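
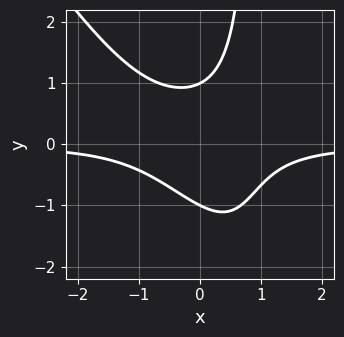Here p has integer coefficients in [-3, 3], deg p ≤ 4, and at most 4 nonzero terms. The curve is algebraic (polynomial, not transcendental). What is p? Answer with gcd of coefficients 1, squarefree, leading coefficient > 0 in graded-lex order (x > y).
(a) deg p = 3. A generic line meets the curve in up to 3 points.
(b) Observable constraints: the y-axis gridline crossings are at y ∈ {-1, 1}; the curve avoids every integer x-axis point in the box.
(c) Putting this together gives p.

3*x^2*y + 2*x*y^2 - 2*y^2 + 2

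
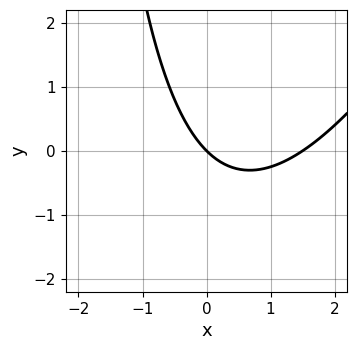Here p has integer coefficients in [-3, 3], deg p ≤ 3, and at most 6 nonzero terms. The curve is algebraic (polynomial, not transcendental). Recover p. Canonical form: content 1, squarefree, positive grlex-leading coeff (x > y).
2*x^2 - x*y - 3*x - 3*y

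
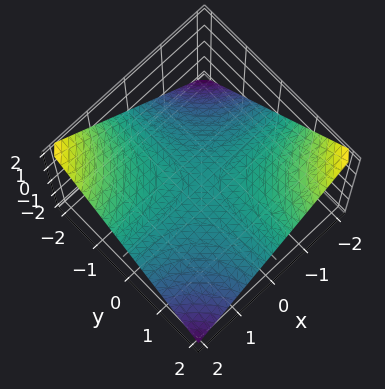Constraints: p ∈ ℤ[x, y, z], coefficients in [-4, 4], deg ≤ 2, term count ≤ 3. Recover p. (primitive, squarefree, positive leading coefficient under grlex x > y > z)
x*y + 2*z

1. deg p = 2. A saddle surface; a quadric.
2. From the visible intercepts: every point of the x-axis in the box is on the surface; every point of the y-axis in the box is on the surface; one z-axis crossing is at z = 0.
3. These observations pin down the coefficients.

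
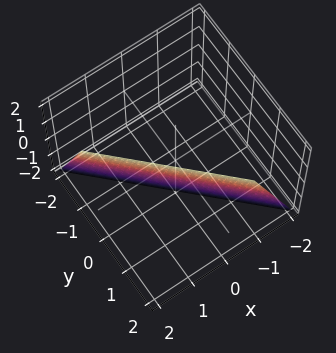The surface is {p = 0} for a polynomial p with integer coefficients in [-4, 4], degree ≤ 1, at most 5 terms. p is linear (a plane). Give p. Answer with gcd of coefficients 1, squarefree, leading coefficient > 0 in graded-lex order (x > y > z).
3*x + 3*y - z - 2

(a) deg p = 1. The surface is flat (a plane).
(b) Observable constraints: one z-axis crossing is at z = -2.
(c) Fitting integer coefficients to these (and the overall shape) gives p.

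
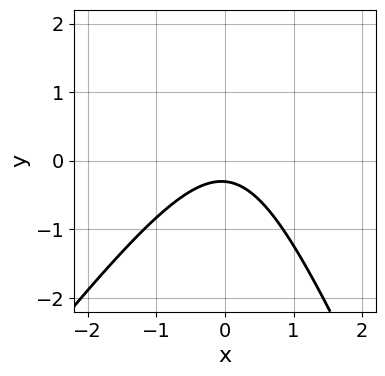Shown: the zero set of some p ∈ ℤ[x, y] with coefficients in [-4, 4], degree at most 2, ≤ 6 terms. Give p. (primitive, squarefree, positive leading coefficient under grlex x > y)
3*x^2 - x*y - y^2 + 3*y + 1

deg p = 2. No degree-1 curve has this shape.
Reading off the gridlines: no x-intercept at any integer in the box.
Matching integer coefficients to the picture gives p.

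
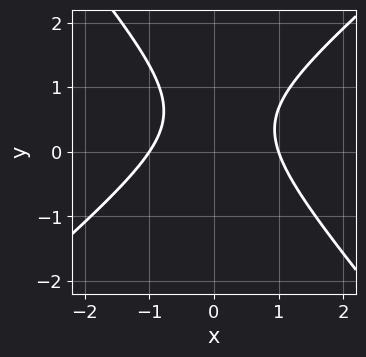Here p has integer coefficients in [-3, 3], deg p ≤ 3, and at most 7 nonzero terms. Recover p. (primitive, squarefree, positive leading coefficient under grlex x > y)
3*x^2 - x*y - 3*y^2 + 3*y - 3

(a) deg p = 2.
(b) Checking where it meets the axes: the x-axis gridline crossings are at x ∈ {-1, 1}; it misses every integer gridline on the y-axis.
(c) Fitting integer coefficients to these (and the overall shape) gives p.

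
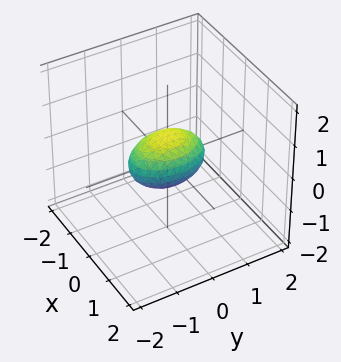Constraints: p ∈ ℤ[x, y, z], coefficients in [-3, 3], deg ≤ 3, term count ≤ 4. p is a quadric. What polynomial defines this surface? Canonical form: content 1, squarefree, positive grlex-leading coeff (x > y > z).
2*x^2 + y^2 + 2*z^2 - 1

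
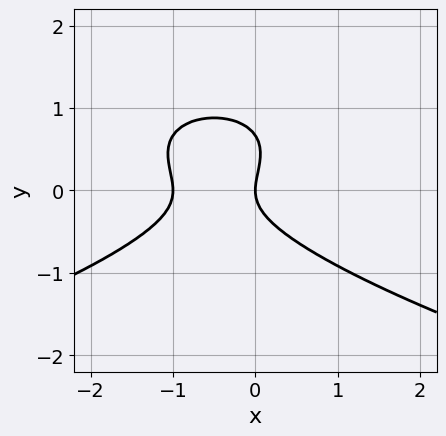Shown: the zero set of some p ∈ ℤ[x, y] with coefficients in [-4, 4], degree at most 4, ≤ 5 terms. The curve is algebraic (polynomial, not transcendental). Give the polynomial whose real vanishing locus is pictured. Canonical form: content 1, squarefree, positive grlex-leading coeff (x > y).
1. deg p = 3.
2. From the axis intercepts and sections: among the integer gridlines, it crosses the x-axis at x ∈ {-1, 0}; one y-axis crossing is at y = 0.
3. Matching integer coefficients to the picture gives p.

3*y^3 + 2*x^2 - 2*y^2 + 2*x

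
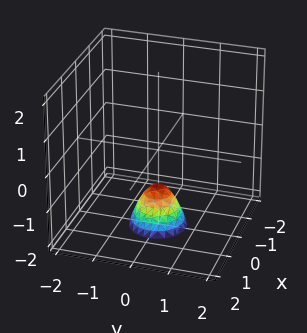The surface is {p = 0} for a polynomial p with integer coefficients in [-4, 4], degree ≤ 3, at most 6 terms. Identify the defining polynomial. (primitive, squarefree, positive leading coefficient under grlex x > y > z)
2*x^2 + 2*y^2 + z + 1

The degree is 2 — the shape is more complex than any degree-1 surface.
Symmetries: the z-axis is an axis of rotation, so x and y enter only as x² + y².
Against the integer gridlines: no x-intercept at any integer in the box; a circular section at z = -2 has radius between 0 and 1; the surface avoids every integer y-axis point in the box; one z-axis crossing is at z = -1.
Fitting integer coefficients to these (and the overall shape) gives p.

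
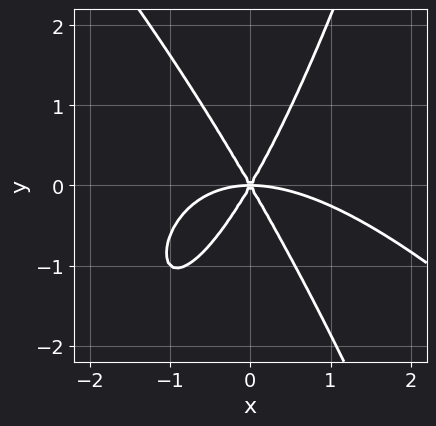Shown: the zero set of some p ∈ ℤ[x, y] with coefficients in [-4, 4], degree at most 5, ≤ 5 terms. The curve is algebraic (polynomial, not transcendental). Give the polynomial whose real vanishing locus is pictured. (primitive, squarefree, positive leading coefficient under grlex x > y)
First, deg p = 4. A generic line meets the curve in up to 4 points.
Next, observable constraints: it crosses the y-axis at the gridline y = 0; one x-axis crossing is at x = 0.
Finally, assembling these constraints gives the stated polynomial.

x^4 + x^3*y + 3*x^2*y - y^3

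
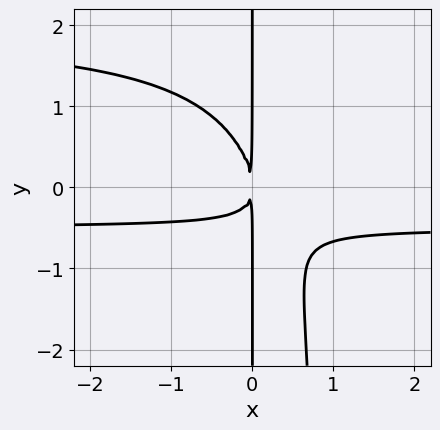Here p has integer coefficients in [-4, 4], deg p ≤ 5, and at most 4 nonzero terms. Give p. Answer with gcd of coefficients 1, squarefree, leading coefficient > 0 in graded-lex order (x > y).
2*x^2*y^2 - 3*x^2*y - 2*x*y^2 - 2*x^2

First, the degree is 4 — the shape is more complex than any degree-3 curve.
Then, checking where it meets the axes: the visible y-axis segment lies entirely on the curve.
Finally, assembling these constraints gives the stated polynomial.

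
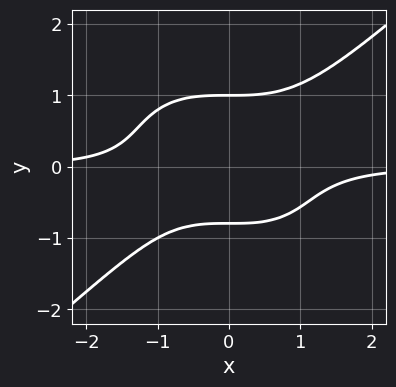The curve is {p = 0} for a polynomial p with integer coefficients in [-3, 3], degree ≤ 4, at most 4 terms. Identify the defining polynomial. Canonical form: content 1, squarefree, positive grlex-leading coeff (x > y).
1. deg p = 4. No degree-3 curve has this shape.
2. Reading off the gridlines: it crosses the y-axis at the gridline y = 1; the curve avoids every integer x-axis point in the box.
3. Matching integer coefficients to the picture gives p.

2*x^3*y - 3*y^4 + y + 2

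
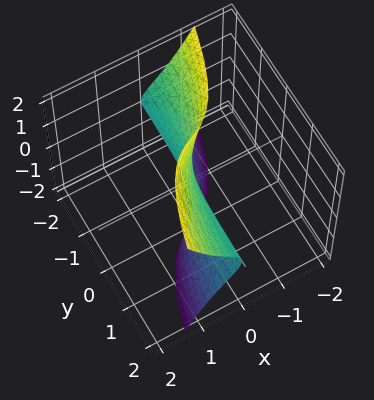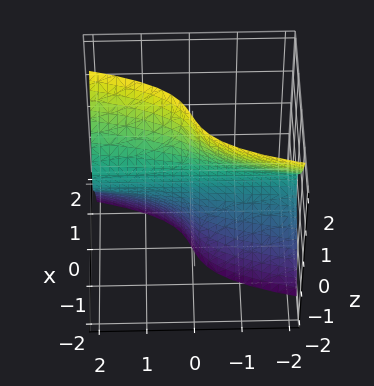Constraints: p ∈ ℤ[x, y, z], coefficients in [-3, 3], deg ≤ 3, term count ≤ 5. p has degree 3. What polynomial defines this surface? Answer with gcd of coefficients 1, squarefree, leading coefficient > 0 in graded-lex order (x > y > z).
3*x^3 - y*z^2 + 2*x

1. Degree: no degree-2 surface has this shape, so deg p = 3.
2. Checking where it meets the axes: every point of the z-axis in the box is on the surface; every point of the y-axis in the box is on the surface; it crosses the x-axis at the gridline x = 0.
3. Solving for integer coefficients yields p as stated.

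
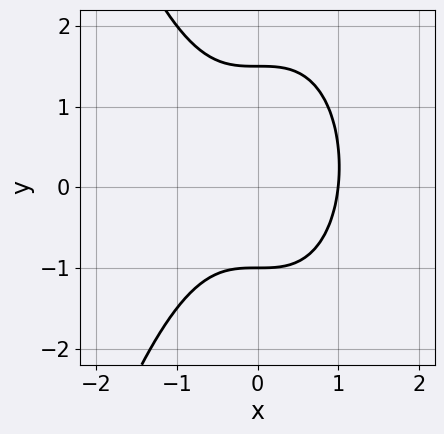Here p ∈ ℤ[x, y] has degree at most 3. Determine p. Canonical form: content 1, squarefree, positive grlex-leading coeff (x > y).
3*x^3 + 2*y^2 - y - 3

(a) The degree is 3 — no degree-2 curve has this shape.
(b) Reading off the gridlines: it crosses the y-axis at the gridline y = -1; it meets the x-axis at x = 1 (among the integer gridlines).
(c) Solving for integer coefficients yields p as stated.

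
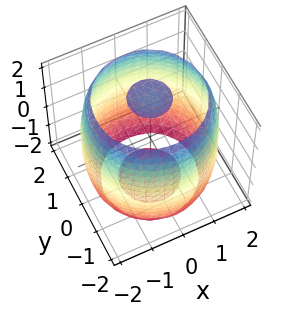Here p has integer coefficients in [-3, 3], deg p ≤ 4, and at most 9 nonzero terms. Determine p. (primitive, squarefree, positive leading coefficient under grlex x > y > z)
x^4 + 2*x^2*y^2 + y^4 - 3*x^2 - 3*y^2 + z^2 - 3

There are 3 components. Treating them together as one polynomial.
The degree is 4 — a generic line meets the surface in up to 4 points.
Symmetries: the surface is invariant under rotation about z: p = q(x² + y², z).
Against the integer gridlines: a circular section at z = 1 has radius between 1 and 2.
Together with the visible shape, these determine p as stated.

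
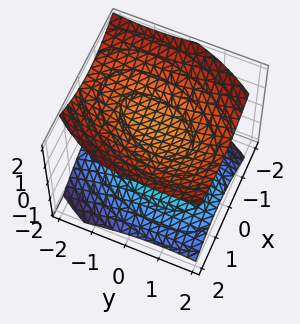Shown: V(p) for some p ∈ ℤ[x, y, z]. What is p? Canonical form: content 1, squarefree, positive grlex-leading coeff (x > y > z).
2*x^2 - x*y + y^2 - 3*z^2 + 2

I count 2 distinct pieces.
Degree: no degree-1 surface has this shape, so deg p = 2.
From the axis intercepts and sections: it misses every integer gridline on the y-axis; the surface avoids every integer x-axis point in the box.
Assembling these constraints gives the stated polynomial.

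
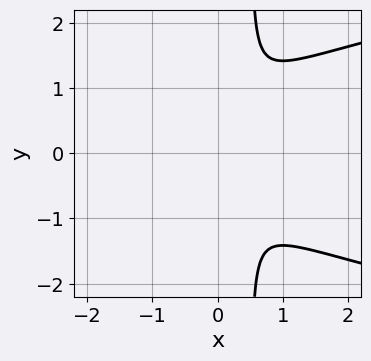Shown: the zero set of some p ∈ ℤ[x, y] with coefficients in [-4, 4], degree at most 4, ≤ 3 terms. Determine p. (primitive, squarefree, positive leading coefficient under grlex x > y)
First, the degree is 3 — the shape is more complex than any degree-2 curve.
Then, symmetries: the y ↦ −y reflection is a symmetry, so y appears only in even powers.
Finally, putting this together gives p.

2*x*y^2 - 2*x^2 - y^2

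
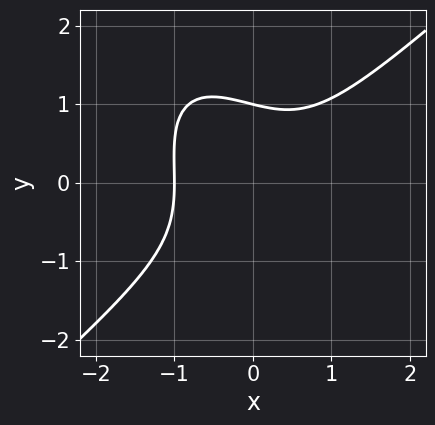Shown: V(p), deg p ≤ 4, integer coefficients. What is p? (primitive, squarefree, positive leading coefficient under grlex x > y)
3*x^3 - 2*x*y^2 - 2*y^3 - y^2 + 3

(a) Degree: a generic line meets the curve in up to 3 points, so deg p = 3.
(b) Against the integer gridlines: one x-axis crossing is at x = -1; it meets the y-axis at y = 1 (among the integer gridlines).
(c) The integer polynomial consistent with all of this is the stated p.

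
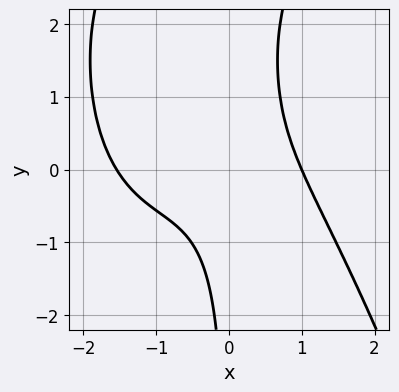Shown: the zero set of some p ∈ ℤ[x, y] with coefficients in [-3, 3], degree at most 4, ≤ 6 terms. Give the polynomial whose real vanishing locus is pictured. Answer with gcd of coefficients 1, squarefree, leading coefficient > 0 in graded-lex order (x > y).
x^4 + x^3 - x*y^2 + 3*x*y - 2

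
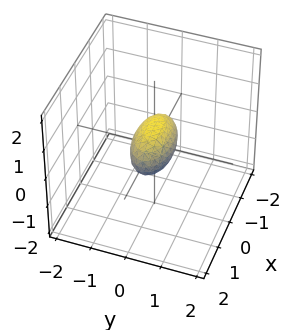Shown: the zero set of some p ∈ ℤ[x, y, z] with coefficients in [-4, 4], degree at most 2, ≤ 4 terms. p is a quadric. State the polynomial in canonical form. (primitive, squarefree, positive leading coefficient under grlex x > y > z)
x^2 + 3*y^2 + 2*z^2 - 1

1. deg p = 2.
2. Symmetries: the z ↦ −z reflection is a symmetry, so z appears only in even powers; it's symmetric under y → −y, forcing even powers of y; the x ↦ −x reflection is a symmetry, so x appears only in even powers.
3. Observable constraints: among the integer gridlines, it crosses the x-axis at x ∈ {-1, 1}.
4. Fitting integer coefficients to these (and the overall shape) gives p.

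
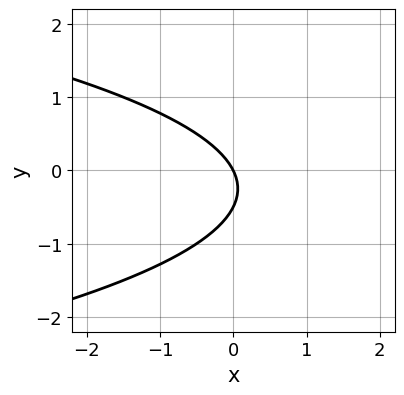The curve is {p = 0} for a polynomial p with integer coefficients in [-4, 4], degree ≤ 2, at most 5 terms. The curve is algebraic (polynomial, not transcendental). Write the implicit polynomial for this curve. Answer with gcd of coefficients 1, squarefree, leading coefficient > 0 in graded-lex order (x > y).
2*y^2 + 2*x + y

First, the degree is 2 — a generic line meets the curve in up to 2 points.
Next, from the axis intercepts and sections: one y-axis crossing is at y = 0; it crosses the x-axis at the gridline x = 0.
Finally, putting this together gives p.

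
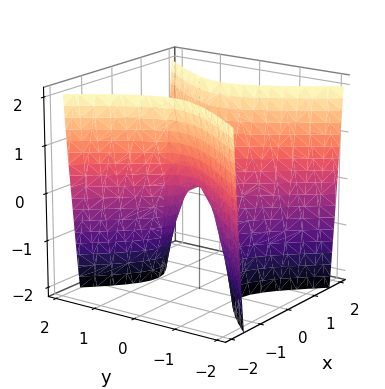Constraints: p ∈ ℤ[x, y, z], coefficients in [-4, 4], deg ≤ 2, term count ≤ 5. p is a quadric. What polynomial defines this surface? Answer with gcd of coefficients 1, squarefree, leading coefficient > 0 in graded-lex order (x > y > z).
1. The degree is 2 — a hyperbolic paraboloid; a quadric.
2. Symmetries: mirror symmetry x ↦ −x ⇒ only even powers of x; it's symmetric under y → −y, forcing even powers of y.
3. From the visible intercepts: it meets the z-axis at z = 0 (among the integer gridlines); it meets the x-axis at x = 0 (among the integer gridlines).
4. Fitting integer coefficients to these (and the overall shape) gives p.

3*x^2 - 2*y^2 - z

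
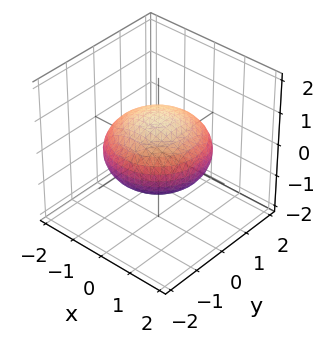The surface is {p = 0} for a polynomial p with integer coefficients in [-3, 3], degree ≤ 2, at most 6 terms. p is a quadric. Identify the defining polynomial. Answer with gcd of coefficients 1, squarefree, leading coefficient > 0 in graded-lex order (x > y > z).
Degree: a closed, bounded, convex surface; a quadric, so deg p = 2.
Symmetries: it's symmetric under z → −z, forcing even powers of z; rotational symmetry about the z-axis ⇒ p depends on x, y only through x² + y².
Checking where it meets the axes: the z-axis gridline crossings are at z ∈ {-1, 1}; a circular section at z = 0 has radius between 1 and 2.
Solving for integer coefficients yields p as stated.

x^2 + y^2 + 2*z^2 - 2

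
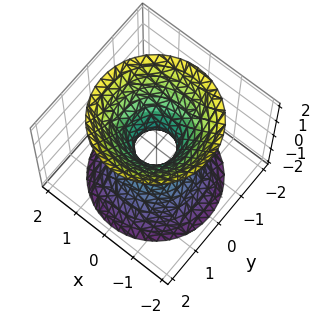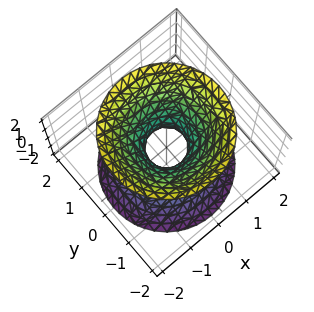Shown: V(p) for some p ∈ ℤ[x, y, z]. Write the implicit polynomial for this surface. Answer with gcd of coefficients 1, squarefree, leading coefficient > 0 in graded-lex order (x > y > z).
1. deg p = 2. The shape is more complex than any degree-1 surface.
2. Symmetry: every cross-section ⟂ z is a circle, so x, y appear only via x² + y².
3. Observable constraints: the surface avoids every integer z-axis point in the box; a circular section at z = -1 has radius exactly 1.
4. Matching integer coefficients to the picture gives p.

3*x^2 + 3*y^2 - 2*z^2 - 1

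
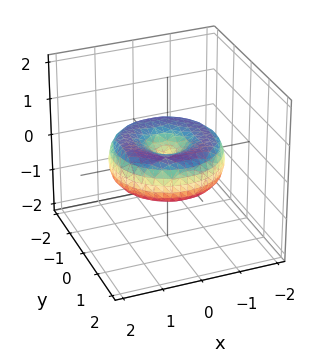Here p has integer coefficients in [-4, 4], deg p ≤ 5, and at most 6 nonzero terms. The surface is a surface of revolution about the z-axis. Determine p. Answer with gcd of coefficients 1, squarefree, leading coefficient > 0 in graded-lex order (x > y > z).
deg p = 4. No degree-3 surface has this shape.
Symmetries: every cross-section ⟂ z is a circle, so x, y appear only via x² + y².
From the visible intercepts: it meets the z-axis at z = 0 (among the integer gridlines); it meets the y-axis at y = 0 (among the integer gridlines); a circular section at z = 0 has radius between 1 and 2; one x-axis crossing is at x = 0.
The integer polynomial consistent with all of this is the stated p.

x^4 + 2*x^2*y^2 + y^4 - 2*x^2 - 2*y^2 + 3*z^2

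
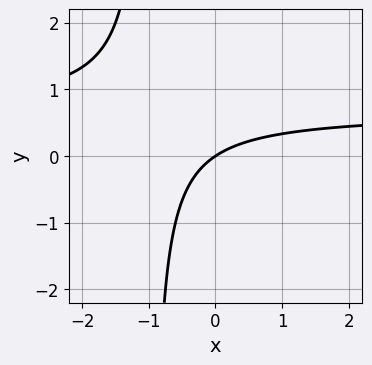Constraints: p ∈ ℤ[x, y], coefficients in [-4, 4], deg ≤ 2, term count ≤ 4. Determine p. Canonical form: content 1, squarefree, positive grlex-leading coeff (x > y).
deg p = 2. A generic line meets the curve in up to 2 points.
Observable constraints: it meets the y-axis at y = 0 (among the integer gridlines); one x-axis crossing is at x = 0.
Fitting integer coefficients to these (and the overall shape) gives p.

3*x*y - 2*x + 3*y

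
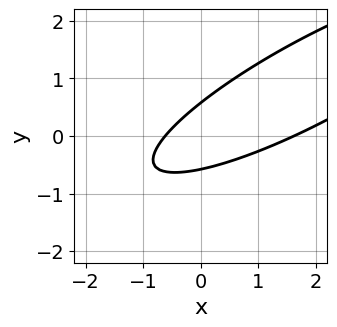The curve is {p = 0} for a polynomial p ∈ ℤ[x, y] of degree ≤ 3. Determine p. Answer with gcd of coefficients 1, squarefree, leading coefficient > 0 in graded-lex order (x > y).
x^2 - 3*x*y + 3*y^2 - x - 1

First, degree: a generic line meets the curve in up to 2 points, so deg p = 2.
Finally, solving for integer coefficients yields p as stated.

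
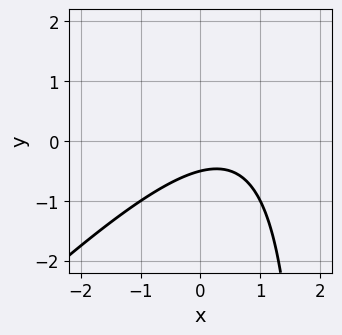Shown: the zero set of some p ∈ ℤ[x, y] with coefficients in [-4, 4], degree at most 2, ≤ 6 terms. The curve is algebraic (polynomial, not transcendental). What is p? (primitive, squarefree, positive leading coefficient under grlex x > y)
Degree: no degree-1 curve has this shape, so deg p = 2.
From the axis intercepts and sections: it misses every integer gridline on the x-axis.
The integer polynomial consistent with all of this is the stated p.

x^2 - x*y - x + 2*y + 1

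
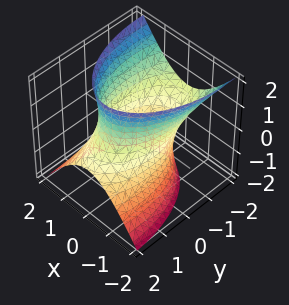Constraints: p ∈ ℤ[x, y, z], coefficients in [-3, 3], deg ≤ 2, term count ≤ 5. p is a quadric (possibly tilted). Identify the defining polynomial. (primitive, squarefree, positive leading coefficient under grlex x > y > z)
3*x^2 + y^2 + 2*y*z - z^2 - 3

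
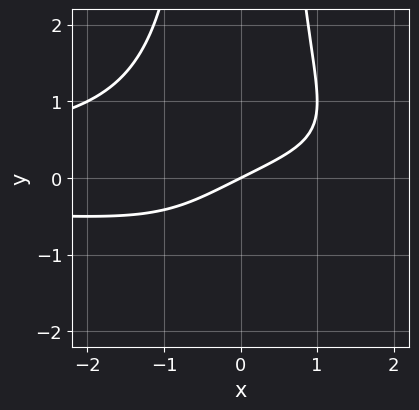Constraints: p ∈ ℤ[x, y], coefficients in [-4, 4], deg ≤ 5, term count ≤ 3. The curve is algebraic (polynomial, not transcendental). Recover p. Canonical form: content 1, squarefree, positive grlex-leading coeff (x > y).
Degree: no degree-3 curve has this shape, so deg p = 4.
Checking where it meets the axes: it crosses the x-axis at the gridline x = 0; one y-axis crossing is at y = 0.
Matching integer coefficients to the picture gives p.

x^2*y^2 + x - 2*y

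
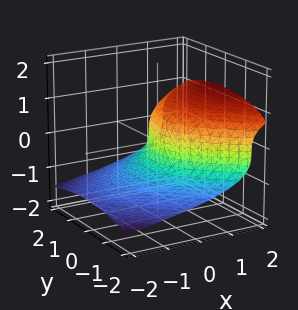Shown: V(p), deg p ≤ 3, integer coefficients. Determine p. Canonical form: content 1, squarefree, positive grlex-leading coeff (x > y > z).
3*z^3 + y^2 - 3*x

The degree is 3 — the shape is more complex than any degree-2 surface.
From the visible intercepts: it meets the y-axis at y = 0 (among the integer gridlines); one z-axis crossing is at z = 0; it crosses the x-axis at the gridline x = 0.
Putting this together gives p.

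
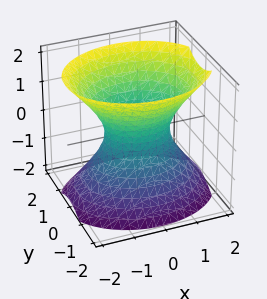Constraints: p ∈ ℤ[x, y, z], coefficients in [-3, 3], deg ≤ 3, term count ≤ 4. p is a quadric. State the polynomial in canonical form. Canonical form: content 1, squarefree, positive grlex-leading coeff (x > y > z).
(a) Degree: one connected sheet with a waist; a quadric, so deg p = 2.
(b) Symmetries: it's symmetric under x → −x, forcing even powers of x; it's symmetric under z → −z, forcing even powers of z; it's symmetric under y → −y, forcing even powers of y.
(c) Reading off the gridlines: among the integer gridlines, it crosses the x-axis at x ∈ {-1, 1}; the surface avoids every integer z-axis point in the box.
(d) Fitting integer coefficients to these (and the overall shape) gives p.

2*x^2 + 3*y^2 - 2*z^2 - 2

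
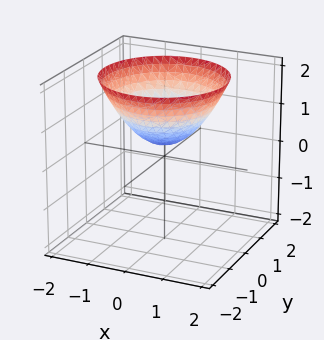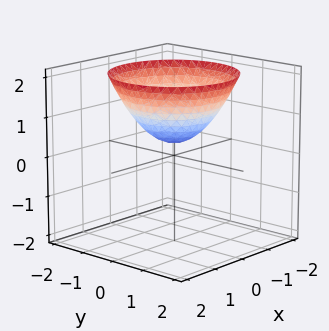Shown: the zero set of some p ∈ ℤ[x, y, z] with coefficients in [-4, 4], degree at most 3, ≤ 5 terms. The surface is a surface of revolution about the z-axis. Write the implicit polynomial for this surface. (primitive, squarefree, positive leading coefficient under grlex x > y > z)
1. deg p = 2. The shape is more complex than any degree-1 surface.
2. Symmetries: the surface is invariant under rotation about z: p = q(x² + y², z).
3. Against the integer gridlines: a circular section at z = 2 has radius between 1 and 2; it misses every integer gridline on the x-axis.
4. Solving for integer coefficients yields p as stated.

2*x^2 + 2*y^2 - 3*z + 1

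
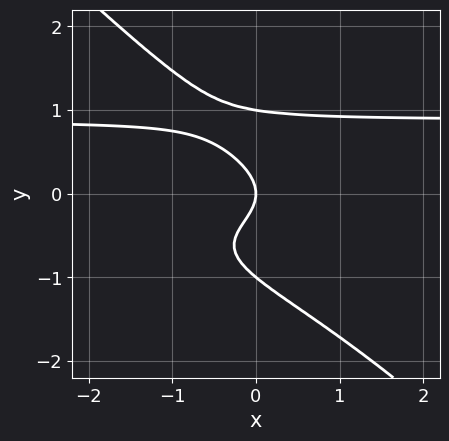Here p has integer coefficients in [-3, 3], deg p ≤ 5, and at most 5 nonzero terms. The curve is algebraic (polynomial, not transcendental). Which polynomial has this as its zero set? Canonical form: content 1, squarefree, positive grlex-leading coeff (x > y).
3*x*y^3 + 3*y^4 - 3*y^2 - 2*x

1. deg p = 4. A generic line meets the curve in up to 4 points.
2. From the visible intercepts: it crosses the x-axis at the gridline x = 0; among the integer gridlines, it crosses the y-axis at y ∈ {-1, 0, 1}.
3. Together with the visible shape, these determine p as stated.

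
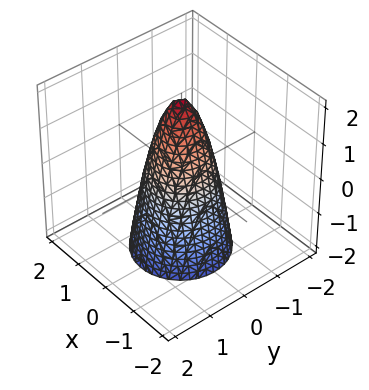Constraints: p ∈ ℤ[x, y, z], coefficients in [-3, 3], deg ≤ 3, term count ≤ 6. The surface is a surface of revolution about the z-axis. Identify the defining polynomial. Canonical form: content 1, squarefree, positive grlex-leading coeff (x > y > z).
3*x^2 + 3*y^2 + z - 2

Degree: no degree-1 surface has this shape, so deg p = 2.
Symmetries: the z-axis is an axis of rotation, so x and y enter only as x² + y².
From the axis intercepts and sections: it meets the z-axis at z = 2 (among the integer gridlines); a circular section at z = -2 has radius between 1 and 2.
Together with the visible shape, these determine p as stated.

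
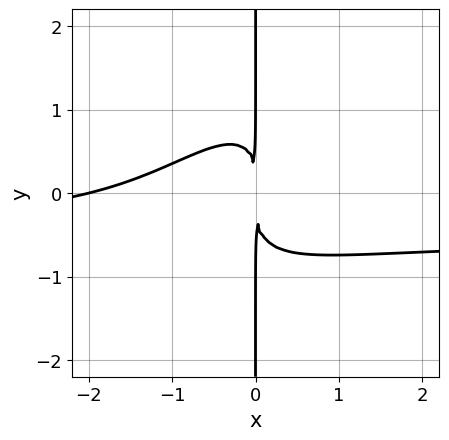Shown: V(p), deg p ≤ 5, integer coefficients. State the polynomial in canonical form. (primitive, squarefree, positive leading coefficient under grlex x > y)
(a) deg p = 4.
(b) Checking where it meets the axes: every point of the y-axis in the box is on the curve; it meets the x-axis at x = -2 (among the integer gridlines).
(c) These observations pin down the coefficients.

2*x^3*y - 2*x^2*y^2 + x*y^3 + x^3 + 2*x^2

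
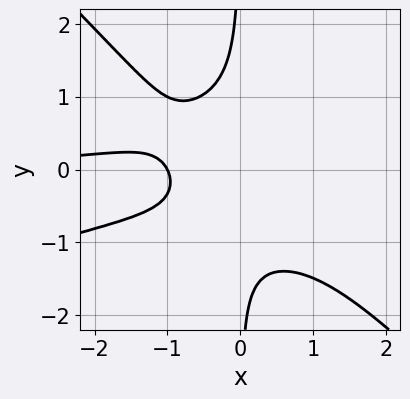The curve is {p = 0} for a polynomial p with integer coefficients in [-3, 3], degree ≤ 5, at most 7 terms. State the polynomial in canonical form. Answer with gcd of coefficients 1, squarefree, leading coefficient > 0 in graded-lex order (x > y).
The degree is 4 — a generic line meets the curve in up to 4 points.
Against the integer gridlines: the curve avoids every integer y-axis point in the box; it meets the x-axis at x = -1 (among the integer gridlines).
Matching integer coefficients to the picture gives p.

x^3*y - 2*x^2*y^2 - 3*x*y^3 - 2*x - 2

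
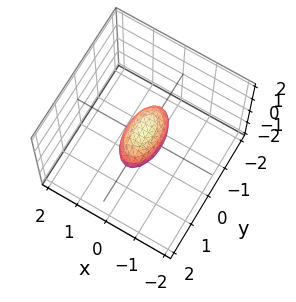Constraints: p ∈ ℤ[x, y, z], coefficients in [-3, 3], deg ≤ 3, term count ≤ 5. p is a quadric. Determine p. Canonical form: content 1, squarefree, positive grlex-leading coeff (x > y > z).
First, degree: a closed, bounded, convex surface; a quadric, so deg p = 2.
Then, symmetries: mirror symmetry y ↦ −y ⇒ only even powers of y; it's symmetric under x → −x, forcing even powers of x; mirror symmetry z ↦ −z ⇒ only even powers of z.
Then, from the visible intercepts: the y-axis gridline crossings are at y ∈ {-1, 1}.
Finally, fitting integer coefficients to these (and the overall shape) gives p.

3*x^2 + y^2 + 2*z^2 - 1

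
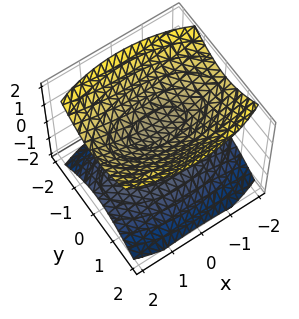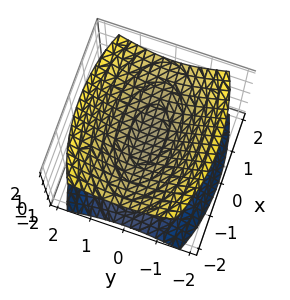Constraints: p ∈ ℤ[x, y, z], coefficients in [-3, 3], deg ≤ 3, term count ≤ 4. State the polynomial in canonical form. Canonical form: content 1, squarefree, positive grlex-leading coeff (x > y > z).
(a) The picture has 2 separate pieces. They look like related sheets of one shape, so recover p as a whole.
(b) Degree: two sheets facing apart; a quadric, so deg p = 2.
(c) Symmetries: mirror symmetry z ↦ −z ⇒ only even powers of z; it's symmetric under x → −x, forcing even powers of x; it's symmetric under y → −y, forcing even powers of y.
(d) Observable constraints: the surface avoids every integer x-axis point in the box; the surface avoids every integer y-axis point in the box.
(e) Putting this together gives p.

x^2 + 3*y^2 - 3*z^2 + 1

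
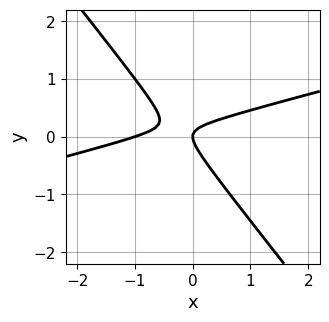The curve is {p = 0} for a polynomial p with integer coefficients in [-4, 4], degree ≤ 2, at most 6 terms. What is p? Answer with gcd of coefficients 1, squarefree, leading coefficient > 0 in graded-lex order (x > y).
x^2 - 3*x*y - 3*y^2 + x

The degree is 2 — the shape is more complex than any degree-1 curve.
Checking where it meets the axes: it crosses the y-axis at the gridline y = 0; the x-axis gridline crossings are at x ∈ {-1, 0}.
Fitting integer coefficients to these (and the overall shape) gives p.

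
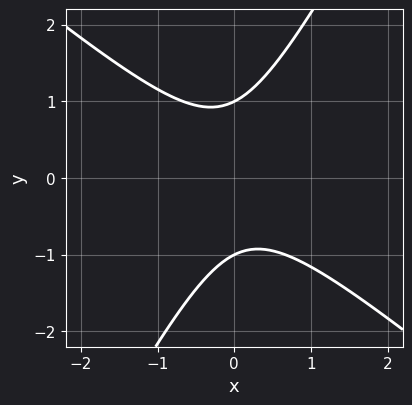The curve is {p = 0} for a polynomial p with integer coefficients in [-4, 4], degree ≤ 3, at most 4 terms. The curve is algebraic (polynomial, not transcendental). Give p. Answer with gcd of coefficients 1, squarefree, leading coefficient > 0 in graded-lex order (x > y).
1. The degree is 2 — no degree-1 curve has this shape.
2. Reading off the gridlines: the y-axis gridline crossings are at y ∈ {-1, 1}; the curve avoids every integer x-axis point in the box.
3. Fitting integer coefficients to these (and the overall shape) gives p.

3*x^2 + 2*x*y - 2*y^2 + 2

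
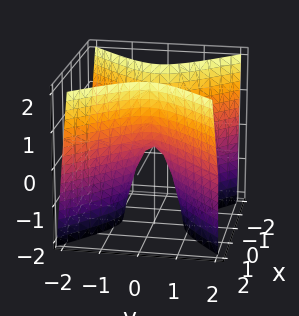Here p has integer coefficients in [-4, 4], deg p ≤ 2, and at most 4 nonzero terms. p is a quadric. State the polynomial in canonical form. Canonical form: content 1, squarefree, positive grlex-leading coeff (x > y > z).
(a) The degree is 2 — a saddle surface; a quadric.
(b) Symmetries: it's symmetric under y → −y, forcing even powers of y; it's symmetric under x → −x, forcing even powers of x.
(c) Observable constraints: it crosses the y-axis at the gridline y = 0; it crosses the z-axis at the gridline z = 0; it crosses the x-axis at the gridline x = 0.
(d) Together with the visible shape, these determine p as stated.

3*x^2 - 3*y^2 - z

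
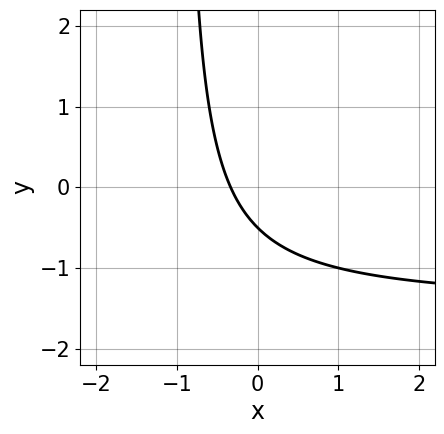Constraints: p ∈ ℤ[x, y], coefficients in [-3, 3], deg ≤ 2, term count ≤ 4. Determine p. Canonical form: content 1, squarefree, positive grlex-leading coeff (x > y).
2*x*y + 3*x + 2*y + 1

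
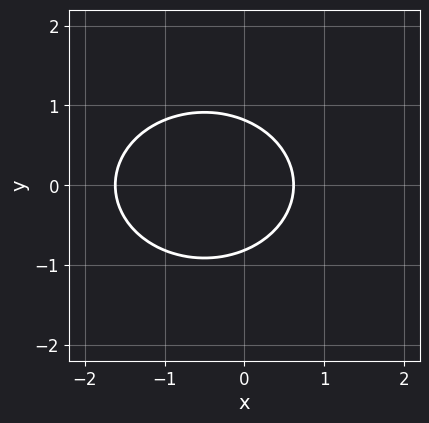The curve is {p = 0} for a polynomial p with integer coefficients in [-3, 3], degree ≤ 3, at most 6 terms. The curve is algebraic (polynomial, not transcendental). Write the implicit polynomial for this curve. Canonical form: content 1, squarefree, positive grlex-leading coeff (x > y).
2*x^2 + 3*y^2 + 2*x - 2

1. The degree is 2 — a generic line meets the curve in up to 2 points.
2. Symmetries: mirror symmetry y ↦ −y ⇒ only even powers of y.
3. Putting this together gives p.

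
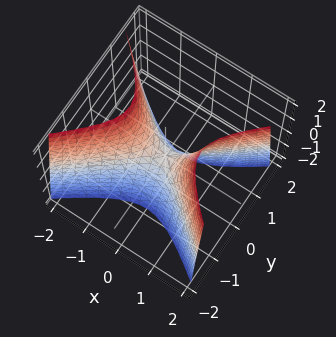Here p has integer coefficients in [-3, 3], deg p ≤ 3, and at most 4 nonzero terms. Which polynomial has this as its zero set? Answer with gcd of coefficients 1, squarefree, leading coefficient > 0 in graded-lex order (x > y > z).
Degree: a saddle surface; a quadric, so deg p = 2.
Symmetries: mirror symmetry x ↦ −x ⇒ only even powers of x; the y ↦ −y reflection is a symmetry, so y appears only in even powers.
Against the integer gridlines: it crosses the x-axis at the gridline x = 0; it meets the y-axis at y = 0 (among the integer gridlines).
Assembling these constraints gives the stated polynomial.

2*x^2 - 3*y^2 - z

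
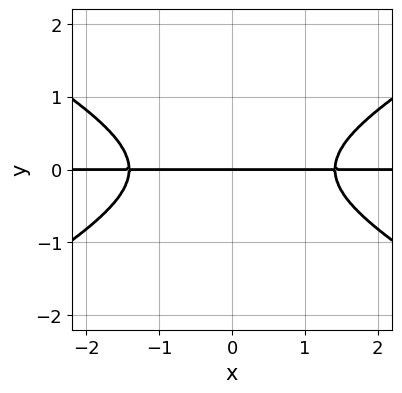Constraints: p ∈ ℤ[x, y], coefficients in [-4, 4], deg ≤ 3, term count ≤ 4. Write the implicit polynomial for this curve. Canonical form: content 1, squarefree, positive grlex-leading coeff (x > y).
First, the degree is 3 — the shape is more complex than any degree-2 curve.
Next, symmetries: the x ↦ −x reflection is a symmetry, so x appears only in even powers.
Next, from the axis intercepts and sections: every point of the x-axis in the box is on the curve; one y-axis crossing is at y = 0.
Finally, fitting integer coefficients to these (and the overall shape) gives p.

x^2*y - 3*y^3 - 2*y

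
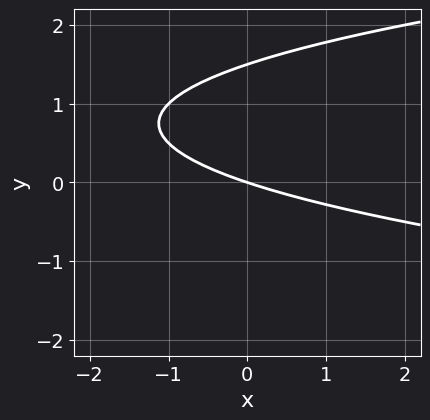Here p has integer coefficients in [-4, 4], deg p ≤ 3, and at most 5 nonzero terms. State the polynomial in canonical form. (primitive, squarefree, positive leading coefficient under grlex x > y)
2*y^2 - x - 3*y

deg p = 2. The shape is more complex than any degree-1 curve.
From the visible intercepts: one x-axis crossing is at x = 0; it crosses the y-axis at the gridline y = 0.
Together with the visible shape, these determine p as stated.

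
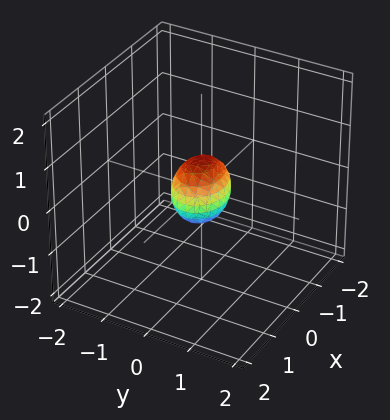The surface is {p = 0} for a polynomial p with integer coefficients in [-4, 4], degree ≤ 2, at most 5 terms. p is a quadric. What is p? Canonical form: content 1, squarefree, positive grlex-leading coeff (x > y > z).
2*x^2 + 3*y^2 + 2*z^2 - 1

The degree is 2 — bounded and convex; a quadric.
Symmetries: mirror symmetry y ↦ −y ⇒ only even powers of y; mirror symmetry z ↦ −z ⇒ only even powers of z; the x ↦ −x reflection is a symmetry, so x appears only in even powers.
Solving for integer coefficients yields p as stated.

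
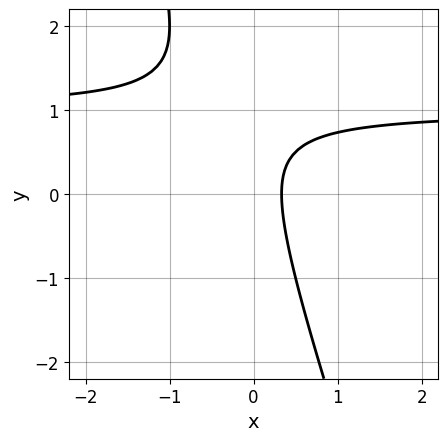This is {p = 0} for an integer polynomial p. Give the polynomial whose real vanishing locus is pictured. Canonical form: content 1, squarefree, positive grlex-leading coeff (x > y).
3*x*y + y^2 - 3*x - y + 1

First, deg p = 2. No degree-1 curve has this shape.
Next, checking where it meets the axes: the curve avoids every integer y-axis point in the box.
Finally, putting this together gives p.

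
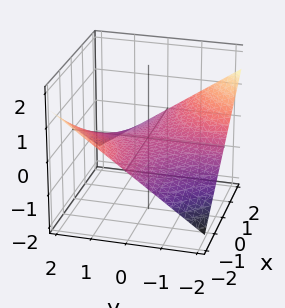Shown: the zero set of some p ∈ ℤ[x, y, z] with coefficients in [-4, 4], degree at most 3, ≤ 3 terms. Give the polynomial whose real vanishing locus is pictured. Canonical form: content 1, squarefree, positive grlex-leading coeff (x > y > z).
x*y + 3*z

1. deg p = 2. A hyperbolic paraboloid; a quadric.
2. Observable constraints: the visible x-axis segment lies entirely on the surface; one z-axis crossing is at z = 0.
3. Putting this together gives p. Check: (0, 1, 0) on the y-axis lies on the surface, and p(0, 1, 0) = 0. ✓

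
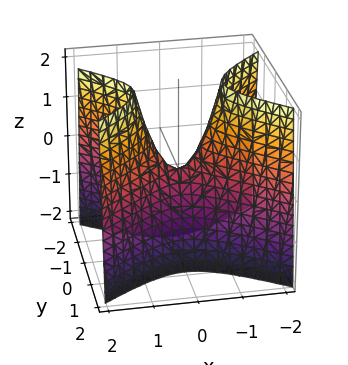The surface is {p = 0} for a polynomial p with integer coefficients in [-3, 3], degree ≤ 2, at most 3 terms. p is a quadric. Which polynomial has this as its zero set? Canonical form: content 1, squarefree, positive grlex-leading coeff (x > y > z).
2*x^2 - 3*y^2 - z

First, degree: a saddle surface; a quadric, so deg p = 2.
Next, symmetries: mirror symmetry y ↦ −y ⇒ only even powers of y; the x ↦ −x reflection is a symmetry, so x appears only in even powers.
Next, checking where it meets the axes: it crosses the x-axis at the gridline x = 0; one z-axis crossing is at z = 0; it crosses the y-axis at the gridline y = 0.
Finally, these observations pin down the coefficients.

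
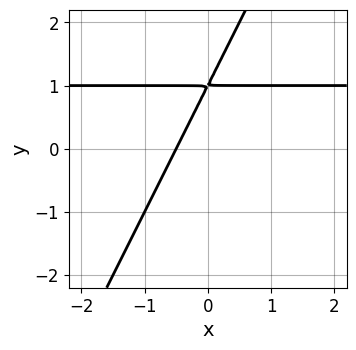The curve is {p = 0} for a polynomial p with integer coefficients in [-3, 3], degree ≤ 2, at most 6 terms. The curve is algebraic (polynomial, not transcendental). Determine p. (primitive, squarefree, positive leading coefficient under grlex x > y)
(a) Degree: a generic line meets the curve in up to 2 points, so deg p = 2.
(b) The integer polynomial consistent with all of this is the stated p.

2*x*y - y^2 - 2*x + 2*y - 1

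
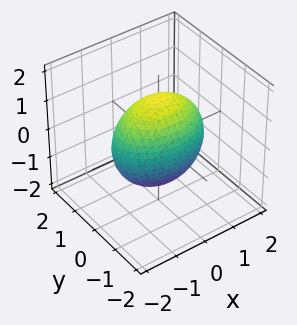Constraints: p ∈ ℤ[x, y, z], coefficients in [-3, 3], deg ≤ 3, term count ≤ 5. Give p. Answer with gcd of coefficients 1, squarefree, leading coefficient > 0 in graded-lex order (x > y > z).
(a) deg p = 2.
(b) Symmetries: mirror symmetry y ↦ −y ⇒ only even powers of y; the x ↦ −x reflection is a symmetry, so x appears only in even powers; the z ↦ −z reflection is a symmetry, so z appears only in even powers.
(c) Reading off the gridlines: the y-axis gridline crossings are at y ∈ {-1, 1}.
(d) Together with the visible shape, these determine p as stated.

x^2 + 2*y^2 + z^2 - 2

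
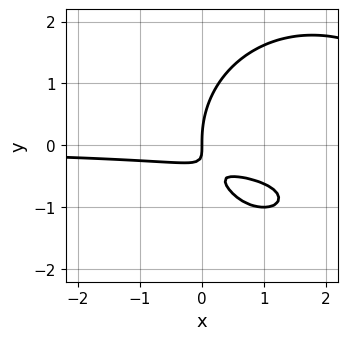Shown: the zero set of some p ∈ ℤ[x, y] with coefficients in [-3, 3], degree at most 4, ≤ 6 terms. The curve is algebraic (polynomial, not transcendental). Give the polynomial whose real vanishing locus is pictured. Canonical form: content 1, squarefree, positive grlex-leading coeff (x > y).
x^2*y + y^3 - 3*x*y - x

(a) The degree is 3 — no degree-2 curve has this shape.
(b) From the visible intercepts: one y-axis crossing is at y = 0; it crosses the x-axis at the gridline x = 0.
(c) Putting this together gives p.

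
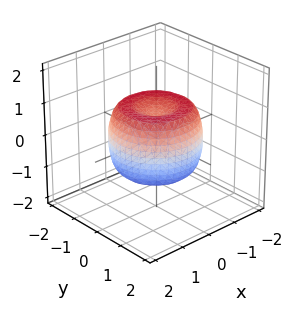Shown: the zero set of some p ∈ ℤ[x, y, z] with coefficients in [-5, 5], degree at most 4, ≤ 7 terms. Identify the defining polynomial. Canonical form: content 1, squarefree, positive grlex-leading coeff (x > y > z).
2*x^4 + 4*x^2*y^2 + 2*y^4 - 3*x^2 - 3*y^2 + 2*z^2 - 1

1. deg p = 4.
2. Symmetries: the surface is invariant under rotation about z: p = q(x² + y², z).
3. Reading off the gridlines: a circular section at z = -1 has radius between 0 and 1.
4. Fitting integer coefficients to these (and the overall shape) gives p.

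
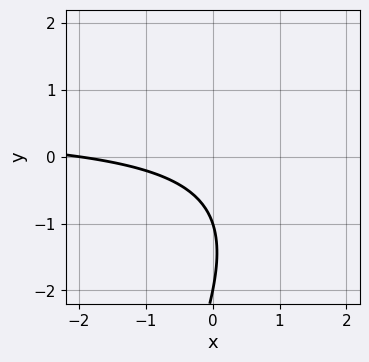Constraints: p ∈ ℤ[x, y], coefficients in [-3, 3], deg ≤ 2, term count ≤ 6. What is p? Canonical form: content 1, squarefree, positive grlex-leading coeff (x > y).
(a) deg p = 2. The shape is more complex than any degree-1 curve.
(b) From the axis intercepts and sections: the y-axis gridline crossings are at y ∈ {-2, -1}; one x-axis crossing is at x = -2.
(c) Solving for integer coefficients yields p as stated.

2*x*y - y^2 - x - 3*y - 2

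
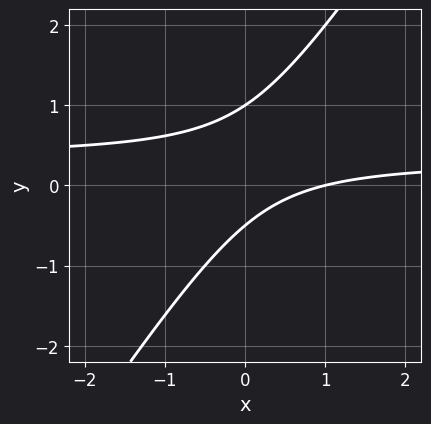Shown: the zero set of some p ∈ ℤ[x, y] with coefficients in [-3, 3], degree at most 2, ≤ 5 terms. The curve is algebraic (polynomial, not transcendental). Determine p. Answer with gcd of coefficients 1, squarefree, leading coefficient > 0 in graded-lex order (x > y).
3*x*y - 2*y^2 - x + y + 1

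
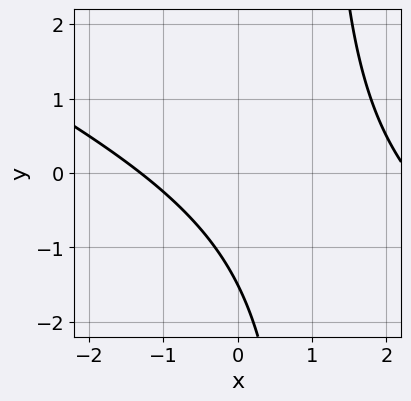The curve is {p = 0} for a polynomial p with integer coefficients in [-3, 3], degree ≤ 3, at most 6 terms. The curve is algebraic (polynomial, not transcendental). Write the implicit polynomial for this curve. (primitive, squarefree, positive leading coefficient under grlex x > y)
x^2 + 2*x*y - x - 2*y - 3

(a) deg p = 2.
(b) Matching integer coefficients to the picture gives p.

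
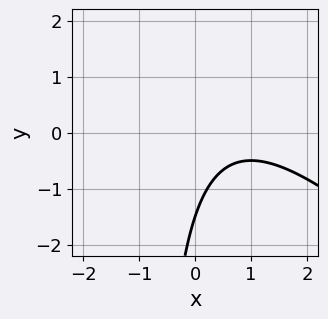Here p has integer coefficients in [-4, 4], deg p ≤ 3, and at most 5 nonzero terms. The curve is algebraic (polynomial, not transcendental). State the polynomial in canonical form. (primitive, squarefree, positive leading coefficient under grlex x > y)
2*x^2 + 2*x*y - 3*x + 2*y + 3

1. deg p = 2.
2. From the visible intercepts: the curve avoids every integer x-axis point in the box.
3. Putting this together gives p.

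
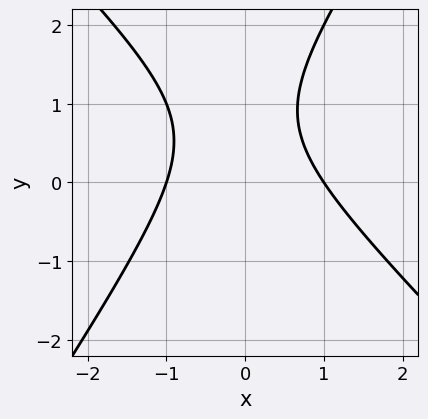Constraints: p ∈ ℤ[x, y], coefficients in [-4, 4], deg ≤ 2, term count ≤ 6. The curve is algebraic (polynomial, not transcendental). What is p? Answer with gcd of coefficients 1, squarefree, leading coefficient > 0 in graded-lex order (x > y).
3*x^2 + x*y - 2*y^2 + 3*y - 3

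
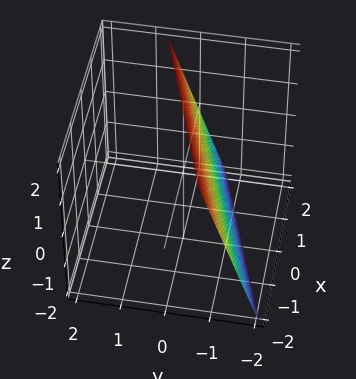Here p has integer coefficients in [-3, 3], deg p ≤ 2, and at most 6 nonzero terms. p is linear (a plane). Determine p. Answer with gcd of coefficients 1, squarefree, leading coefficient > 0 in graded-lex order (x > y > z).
x - 3*y + z - 2

Degree: the surface is flat (a plane), so deg p = 1.
From the axis intercepts and sections: it crosses the x-axis at the gridline x = 2; one z-axis crossing is at z = 2.
Assembling these constraints gives the stated polynomial.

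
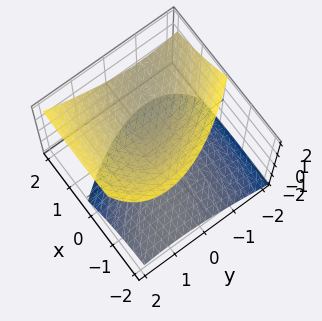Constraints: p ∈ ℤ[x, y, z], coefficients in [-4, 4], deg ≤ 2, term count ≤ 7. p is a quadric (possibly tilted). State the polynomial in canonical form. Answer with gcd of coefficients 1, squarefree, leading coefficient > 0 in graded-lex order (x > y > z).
1. The picture has 2 separate pieces.
2. Degree: a generic line meets the surface in up to 2 points, so deg p = 2.
3. From the visible intercepts: it misses every integer gridline on the y-axis; no x-intercept at any integer in the box.
4. Fitting integer coefficients to these (and the overall shape) gives p.

x^2 + 2*x*y - 3*x*z + 2*y^2 - 3*z^2 + 2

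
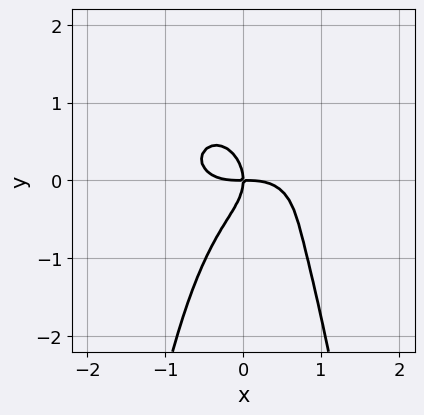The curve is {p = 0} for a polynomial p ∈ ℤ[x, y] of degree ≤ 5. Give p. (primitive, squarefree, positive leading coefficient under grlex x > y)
x^4 + 2*x^2*y^2 + y^3 + x*y

(a) deg p = 4. No degree-3 curve has this shape.
(b) From the visible intercepts: it crosses the y-axis at the gridline y = 0; one x-axis crossing is at x = 0.
(c) Putting this together gives p.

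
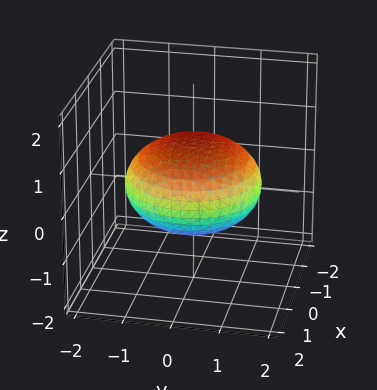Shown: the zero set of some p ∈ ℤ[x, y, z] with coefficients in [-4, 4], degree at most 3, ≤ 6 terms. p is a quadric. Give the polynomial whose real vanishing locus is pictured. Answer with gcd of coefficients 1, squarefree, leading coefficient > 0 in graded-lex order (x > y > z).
x^2 + y^2 + 2*z^2 - 2

First, deg p = 2. Bounded and convex; a quadric.
Next, symmetry: the surface is invariant under rotation about z: p = q(x² + y², z); mirror symmetry z ↦ −z ⇒ only even powers of z.
Next, observable constraints: a circular section at z = 0 has radius between 1 and 2; among the integer gridlines, it crosses the z-axis at z ∈ {-1, 1}.
Finally, solving for integer coefficients yields p as stated.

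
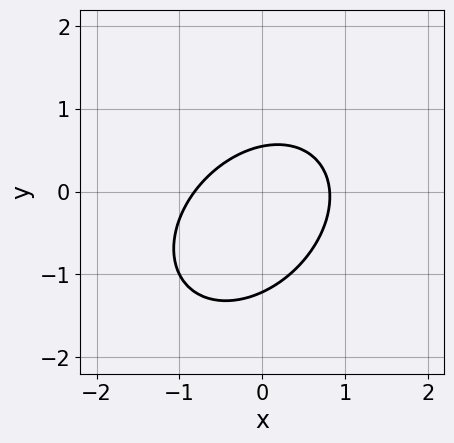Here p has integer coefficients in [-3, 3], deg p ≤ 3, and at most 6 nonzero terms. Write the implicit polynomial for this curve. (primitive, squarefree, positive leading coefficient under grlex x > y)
(a) Degree: a generic line meets the curve in up to 2 points, so deg p = 2.
(b) Putting this together gives p.

3*x^2 - 2*x*y + 3*y^2 + 2*y - 2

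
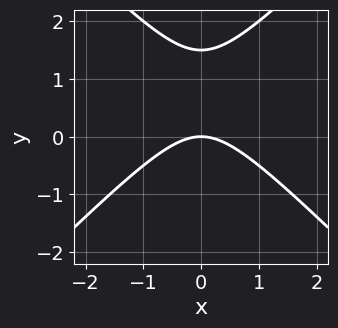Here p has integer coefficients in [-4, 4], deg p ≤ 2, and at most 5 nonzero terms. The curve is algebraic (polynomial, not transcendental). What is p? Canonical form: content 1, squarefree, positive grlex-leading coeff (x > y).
2*x^2 - 2*y^2 + 3*y

1. Degree: the shape is more complex than any degree-1 curve, so deg p = 2.
2. Symmetries: the x ↦ −x reflection is a symmetry, so x appears only in even powers.
3. Observable constraints: it crosses the y-axis at the gridline y = 0; one x-axis crossing is at x = 0.
4. Assembling these constraints gives the stated polynomial.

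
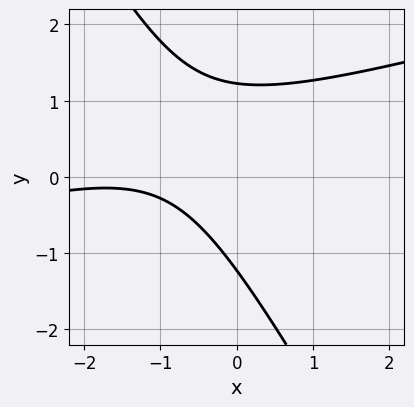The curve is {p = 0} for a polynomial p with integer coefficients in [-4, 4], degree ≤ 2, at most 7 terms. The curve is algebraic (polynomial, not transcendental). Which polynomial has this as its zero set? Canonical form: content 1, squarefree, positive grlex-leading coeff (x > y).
x^2 - 3*x*y - 2*y^2 + 3*x + 3

(a) The degree is 2 — no degree-1 curve has this shape.
(b) From the axis intercepts and sections: the curve avoids every integer x-axis point in the box.
(c) Matching integer coefficients to the picture gives p.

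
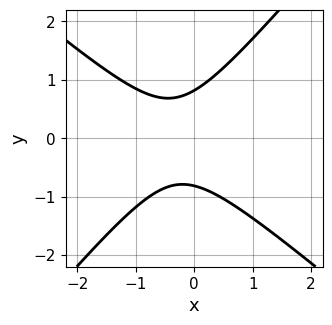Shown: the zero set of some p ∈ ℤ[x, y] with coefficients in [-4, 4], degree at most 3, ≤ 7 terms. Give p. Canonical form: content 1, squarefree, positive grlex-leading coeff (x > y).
3*x^2 + x*y - 3*y^2 + 2*x + 2

(a) deg p = 2. A generic line meets the curve in up to 2 points.
(b) Reading off the gridlines: it misses every integer gridline on the x-axis.
(c) Solving for integer coefficients yields p as stated.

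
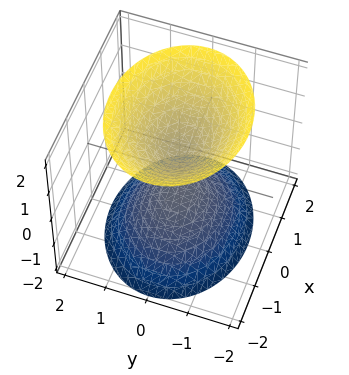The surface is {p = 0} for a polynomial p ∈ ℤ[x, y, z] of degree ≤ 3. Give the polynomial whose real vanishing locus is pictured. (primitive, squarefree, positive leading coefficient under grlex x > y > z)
2*x^2 + 3*y^2 - 2*z^2 + 1

First, the picture has 2 separate pieces. They look like related sheets of one shape, so recover p as a whole.
Next, the degree is 2 — two separate bowl-shaped sheets opening away from each other; a quadric.
Then, symmetries: the x ↦ −x reflection is a symmetry, so x appears only in even powers; the z ↦ −z reflection is a symmetry, so z appears only in even powers; mirror symmetry y ↦ −y ⇒ only even powers of y.
Next, observable constraints: no x-intercept at any integer in the box; the surface avoids every integer y-axis point in the box.
Finally, the integer polynomial consistent with all of this is the stated p.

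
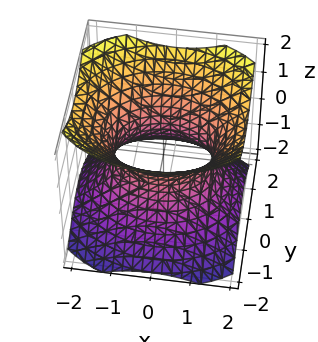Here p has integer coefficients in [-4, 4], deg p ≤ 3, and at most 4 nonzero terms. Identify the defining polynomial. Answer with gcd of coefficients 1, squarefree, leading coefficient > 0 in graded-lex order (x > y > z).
2*x^2 + 3*y^2 - 3*z^2 - 3

1. Degree: one connected sheet with a waist; a quadric, so deg p = 2.
2. Symmetries: it's symmetric under z → −z, forcing even powers of z; the x ↦ −x reflection is a symmetry, so x appears only in even powers; the y ↦ −y reflection is a symmetry, so y appears only in even powers.
3. From the axis intercepts and sections: among the integer gridlines, it crosses the y-axis at y ∈ {-1, 1}; it misses every integer gridline on the z-axis.
4. Assembling these constraints gives the stated polynomial.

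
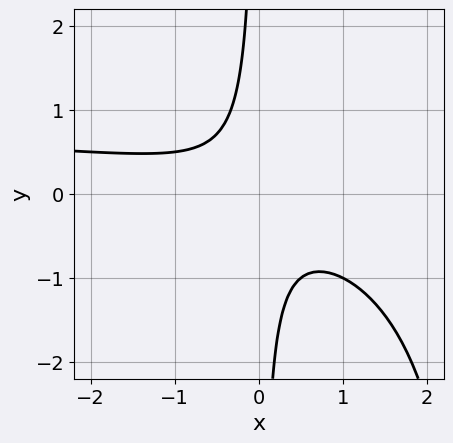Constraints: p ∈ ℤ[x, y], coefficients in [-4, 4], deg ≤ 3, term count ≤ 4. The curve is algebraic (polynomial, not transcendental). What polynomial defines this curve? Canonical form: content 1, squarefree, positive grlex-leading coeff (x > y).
(a) Degree: the shape is more complex than any degree-2 curve, so deg p = 3.
(b) From the visible intercepts: the curve avoids every integer x-axis point in the box; the curve avoids every integer y-axis point in the box.
(c) Matching integer coefficients to the picture gives p.

x^2*y - x^2 - 3*x*y - 1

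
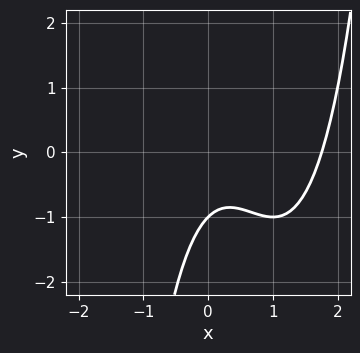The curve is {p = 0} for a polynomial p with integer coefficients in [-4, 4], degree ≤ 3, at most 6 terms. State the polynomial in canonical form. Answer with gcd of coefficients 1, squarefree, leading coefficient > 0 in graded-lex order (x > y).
First, the degree is 3 — the shape is more complex than any degree-2 curve.
Then, from the axis intercepts and sections: it meets the y-axis at y = -1 (among the integer gridlines).
Finally, putting this together gives p.

x^3 - 2*x^2 + x - y - 1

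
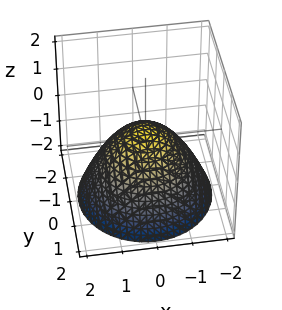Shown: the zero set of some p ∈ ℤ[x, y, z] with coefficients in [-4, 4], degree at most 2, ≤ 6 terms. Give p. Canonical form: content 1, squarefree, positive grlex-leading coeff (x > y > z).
2*x^2 + 2*y^2 + 3*z - 1

First, deg p = 2.
Next, symmetries: the z-axis is an axis of rotation, so x and y enter only as x² + y².
Next, against the integer gridlines: a circular section at z = -1 has radius between 1 and 2.
Finally, the integer polynomial consistent with all of this is the stated p.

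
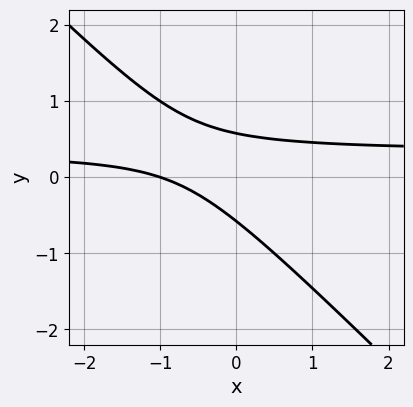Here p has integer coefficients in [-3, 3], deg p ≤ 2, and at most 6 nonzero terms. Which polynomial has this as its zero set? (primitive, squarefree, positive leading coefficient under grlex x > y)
The degree is 2 — a generic line meets the curve in up to 2 points.
Against the integer gridlines: one x-axis crossing is at x = -1.
Putting this together gives p.

3*x*y + 3*y^2 - x - 1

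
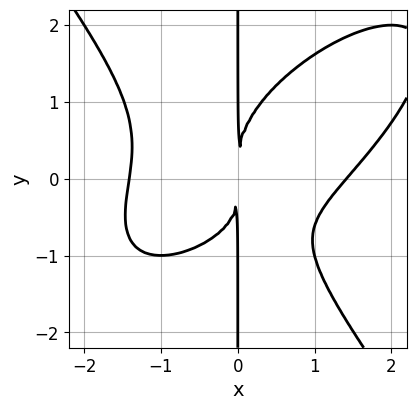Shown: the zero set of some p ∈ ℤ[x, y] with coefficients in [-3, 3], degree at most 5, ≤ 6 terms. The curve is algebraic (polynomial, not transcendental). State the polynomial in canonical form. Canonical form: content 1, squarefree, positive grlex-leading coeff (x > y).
x^4 - x^3*y + x*y^3 - x^2*y - 2*x^2

The degree is 4 — no degree-3 curve has this shape.
Checking where it meets the axes: the visible y-axis segment lies entirely on the curve.
Putting this together gives p.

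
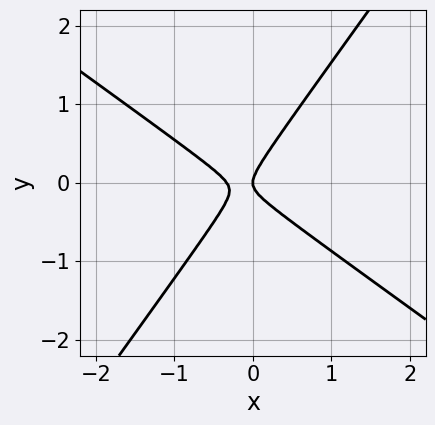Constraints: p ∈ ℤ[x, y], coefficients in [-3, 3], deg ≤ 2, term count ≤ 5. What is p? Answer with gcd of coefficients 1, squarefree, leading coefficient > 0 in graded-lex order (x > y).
3*x^2 + 2*x*y - 3*y^2 + x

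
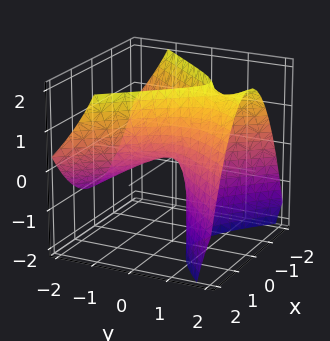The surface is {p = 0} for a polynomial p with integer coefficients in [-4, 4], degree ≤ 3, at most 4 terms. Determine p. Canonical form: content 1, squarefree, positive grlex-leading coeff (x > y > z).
3*x^2 - 2*y^2 + 3*y*z - 2*z

(a) Degree: the shape is more complex than any degree-1 surface, so deg p = 2.
(b) Against the integer gridlines: it meets the x-axis at x = 0 (among the integer gridlines); it meets the z-axis at z = 0 (among the integer gridlines); one y-axis crossing is at y = 0.
(c) These observations pin down the coefficients.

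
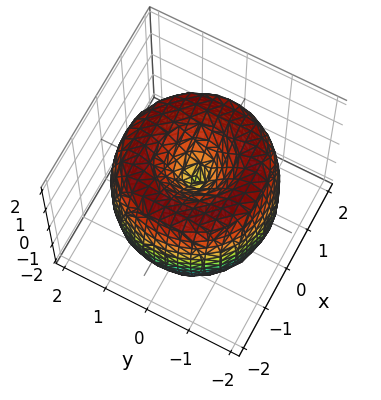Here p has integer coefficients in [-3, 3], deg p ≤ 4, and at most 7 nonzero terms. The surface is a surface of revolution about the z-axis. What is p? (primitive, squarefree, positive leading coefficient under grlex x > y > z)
x^4 + 2*x^2*y^2 + y^4 - 3*x^2 - 3*y^2 + z^2

deg p = 4.
Symmetries: rotational symmetry about the z-axis ⇒ p depends on x, y only through x² + y².
From the visible intercepts: it meets the x-axis at x = 0 (among the integer gridlines); it meets the y-axis at y = 0 (among the integer gridlines); a circular section at z = 0 has radius between 1 and 2; it crosses the z-axis at the gridline z = 0.
These observations pin down the coefficients.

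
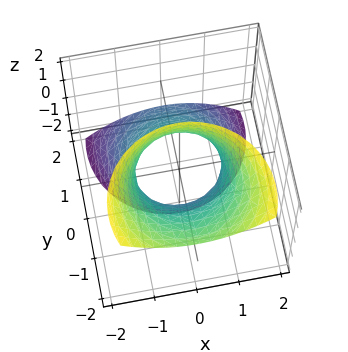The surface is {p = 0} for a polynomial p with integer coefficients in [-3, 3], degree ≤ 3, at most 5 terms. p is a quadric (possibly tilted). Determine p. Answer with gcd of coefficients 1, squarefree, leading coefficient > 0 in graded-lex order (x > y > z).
First, degree: no degree-1 surface has this shape, so deg p = 2.
Then, observable constraints: among the integer gridlines, it crosses the y-axis at y ∈ {-1, 1}; it misses every integer gridline on the z-axis.
Finally, the integer polynomial consistent with all of this is the stated p.

2*x^2 + 2*y^2 + 3*y*z - 2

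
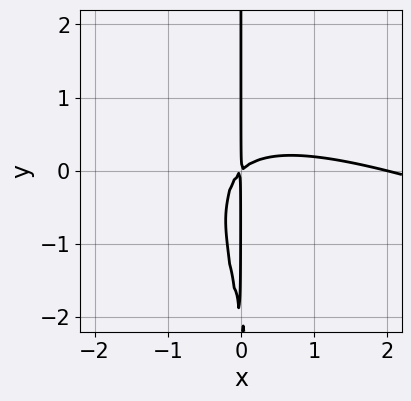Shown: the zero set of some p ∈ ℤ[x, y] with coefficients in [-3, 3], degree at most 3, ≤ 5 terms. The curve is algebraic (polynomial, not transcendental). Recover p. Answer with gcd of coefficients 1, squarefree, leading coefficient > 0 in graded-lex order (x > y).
1. The degree is 3 — no degree-2 curve has this shape.
2. From the visible intercepts: every point of the y-axis in the box is on the curve; it meets the x-axis at x = 2 (among the integer gridlines).
3. Solving for integer coefficients yields p as stated.

x^3 + 3*x^2*y + x*y^2 - 2*x^2 + 2*x*y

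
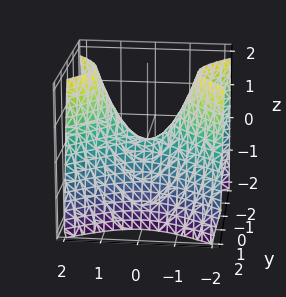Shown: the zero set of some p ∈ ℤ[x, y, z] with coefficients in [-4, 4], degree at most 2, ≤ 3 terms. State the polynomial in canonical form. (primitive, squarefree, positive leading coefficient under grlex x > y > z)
2*x^2 - 3*y^2 - 2*z

Degree: a hyperbolic paraboloid; a quadric, so deg p = 2.
Symmetries: mirror symmetry y ↦ −y ⇒ only even powers of y; it's symmetric under x → −x, forcing even powers of x.
Checking where it meets the axes: one z-axis crossing is at z = 0; it meets the x-axis at x = 0 (among the integer gridlines); one y-axis crossing is at y = 0.
Matching integer coefficients to the picture gives p.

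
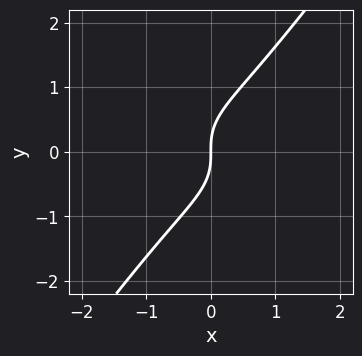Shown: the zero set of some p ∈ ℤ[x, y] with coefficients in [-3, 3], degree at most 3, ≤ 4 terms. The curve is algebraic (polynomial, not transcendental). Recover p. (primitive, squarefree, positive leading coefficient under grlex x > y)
2*x^3 + 3*x*y^2 - 3*y^3 + 3*x

First, degree: no degree-2 curve has this shape, so deg p = 3.
Then, from the visible intercepts: one y-axis crossing is at y = 0; one x-axis crossing is at x = 0.
Finally, putting this together gives p.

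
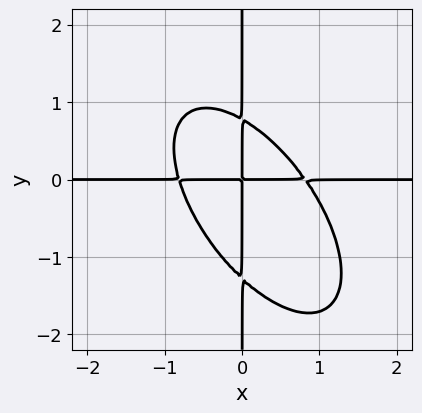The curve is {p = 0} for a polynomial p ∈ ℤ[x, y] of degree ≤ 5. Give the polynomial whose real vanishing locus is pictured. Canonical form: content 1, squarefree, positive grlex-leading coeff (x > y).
(a) The degree is 4 — the shape is more complex than any degree-3 curve.
(b) From the visible intercepts: every point of the x-axis in the box is on the curve; every point of the y-axis in the box is on the curve.
(c) Matching integer coefficients to the picture gives p.

3*x^3*y + 3*x^2*y^2 + 2*x*y^3 + x*y^2 - 2*x*y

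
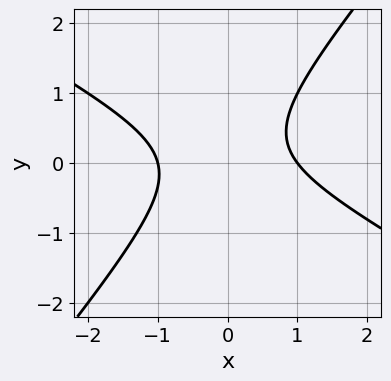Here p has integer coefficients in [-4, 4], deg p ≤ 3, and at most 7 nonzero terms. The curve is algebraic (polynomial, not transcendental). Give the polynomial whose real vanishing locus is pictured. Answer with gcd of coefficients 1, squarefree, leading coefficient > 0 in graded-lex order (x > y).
Degree: a generic line meets the curve in up to 2 points, so deg p = 2.
Reading off the gridlines: the x-axis gridline crossings are at x ∈ {-1, 1}; the curve avoids every integer y-axis point in the box.
Together with the visible shape, these determine p as stated.

2*x^2 + 2*x*y - 3*y^2 + y - 2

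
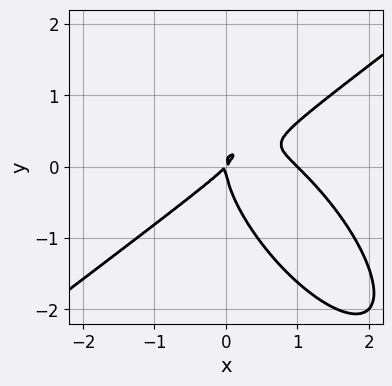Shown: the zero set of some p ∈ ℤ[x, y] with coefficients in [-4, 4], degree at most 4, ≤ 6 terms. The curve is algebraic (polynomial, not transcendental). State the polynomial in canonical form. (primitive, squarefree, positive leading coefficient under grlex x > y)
x^3 - x*y^2 - y^3 - x^2 + x*y

(a) deg p = 3. The shape is more complex than any degree-2 curve.
(b) Observable constraints: the x-axis gridline crossings are at x ∈ {0, 1}; one y-axis crossing is at y = 0.
(c) Together with the visible shape, these determine p as stated.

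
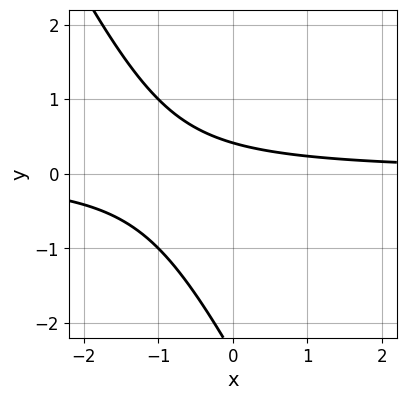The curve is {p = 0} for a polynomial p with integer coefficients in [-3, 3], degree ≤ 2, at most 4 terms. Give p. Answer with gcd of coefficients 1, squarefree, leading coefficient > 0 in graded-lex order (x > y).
1. deg p = 2. No degree-1 curve has this shape.
2. Reading off the gridlines: it misses every integer gridline on the x-axis.
3. Assembling these constraints gives the stated polynomial.

2*x*y + y^2 + 2*y - 1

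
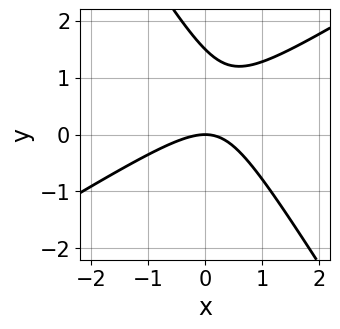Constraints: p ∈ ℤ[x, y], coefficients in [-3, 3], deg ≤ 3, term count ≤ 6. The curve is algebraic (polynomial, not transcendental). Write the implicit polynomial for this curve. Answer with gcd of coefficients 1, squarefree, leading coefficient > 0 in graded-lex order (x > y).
2*x^2 - 2*x*y - 2*y^2 + 3*y

1. The degree is 2 — no degree-1 curve has this shape.
2. From the visible intercepts: it crosses the x-axis at the gridline x = 0; it meets the y-axis at y = 0 (among the integer gridlines).
3. Solving for integer coefficients yields p as stated.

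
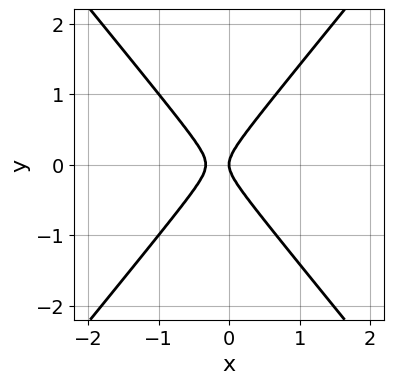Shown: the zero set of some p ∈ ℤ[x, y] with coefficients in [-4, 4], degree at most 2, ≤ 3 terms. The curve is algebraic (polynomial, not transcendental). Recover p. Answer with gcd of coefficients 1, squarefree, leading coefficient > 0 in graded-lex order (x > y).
3*x^2 - 2*y^2 + x

(a) The degree is 2 — a generic line meets the curve in up to 2 points.
(b) Symmetries: it's symmetric under y → −y, forcing even powers of y.
(c) Observable constraints: one x-axis crossing is at x = 0; it crosses the y-axis at the gridline y = 0.
(d) Putting this together gives p.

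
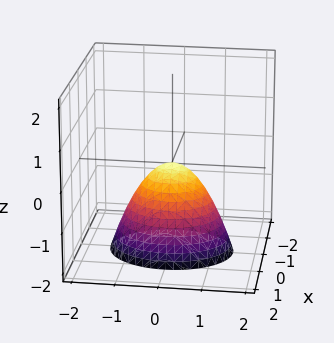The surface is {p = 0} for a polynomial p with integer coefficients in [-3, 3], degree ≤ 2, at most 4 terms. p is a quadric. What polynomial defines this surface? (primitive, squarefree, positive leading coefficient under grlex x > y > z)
1. deg p = 2. A single bowl opening along one axis; a quadric.
2. Symmetries: it's symmetric under x → −x, forcing even powers of x; it's symmetric under y → −y, forcing even powers of y.
3. Reading off the gridlines: it meets the z-axis at z = 0 (among the integer gridlines); it meets the x-axis at x = 0 (among the integer gridlines).
4. The integer polynomial consistent with all of this is the stated p.

3*x^2 + 2*y^2 + 2*z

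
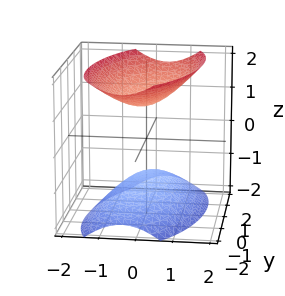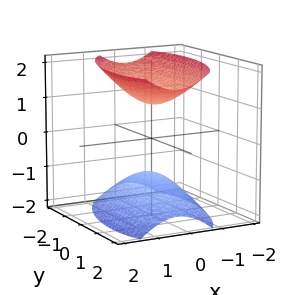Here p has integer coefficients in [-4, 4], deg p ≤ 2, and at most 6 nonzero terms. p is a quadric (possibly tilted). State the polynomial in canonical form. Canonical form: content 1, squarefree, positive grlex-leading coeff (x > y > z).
First, the picture has 2 separate pieces. They look like related sheets of one shape, so recover p as a whole.
Then, degree: a generic line meets the surface in up to 2 points, so deg p = 2.
Then, checking where it meets the axes: the z-axis gridline crossings are at z ∈ {-1, 1}; it misses every integer gridline on the x-axis.
Finally, together with the visible shape, these determine p as stated.

3*x^2 - x*y + y^2 - 2*z^2 + 2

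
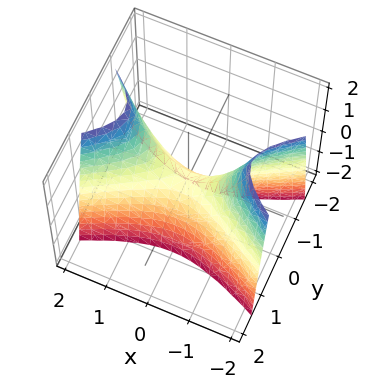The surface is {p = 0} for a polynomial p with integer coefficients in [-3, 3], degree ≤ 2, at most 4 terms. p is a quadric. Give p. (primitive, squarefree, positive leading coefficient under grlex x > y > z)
x^2 - 3*y^2 - z

deg p = 2.
Symmetries: the x ↦ −x reflection is a symmetry, so x appears only in even powers; mirror symmetry y ↦ −y ⇒ only even powers of y.
From the axis intercepts and sections: it crosses the x-axis at the gridline x = 0; one y-axis crossing is at y = 0.
Putting this together gives p.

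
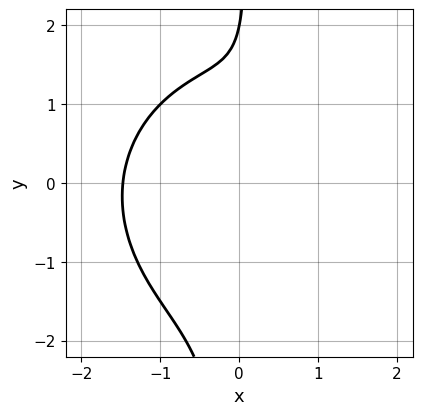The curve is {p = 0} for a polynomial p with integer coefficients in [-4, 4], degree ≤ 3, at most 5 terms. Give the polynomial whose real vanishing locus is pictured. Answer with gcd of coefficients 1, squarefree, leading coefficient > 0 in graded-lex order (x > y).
1. deg p = 3. A generic line meets the curve in up to 3 points.
2. Against the integer gridlines: one y-axis crossing is at y = 2.
3. Fitting integer coefficients to these (and the overall shape) gives p.

2*x^3 + 2*x*y^2 - 3*x - y + 2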